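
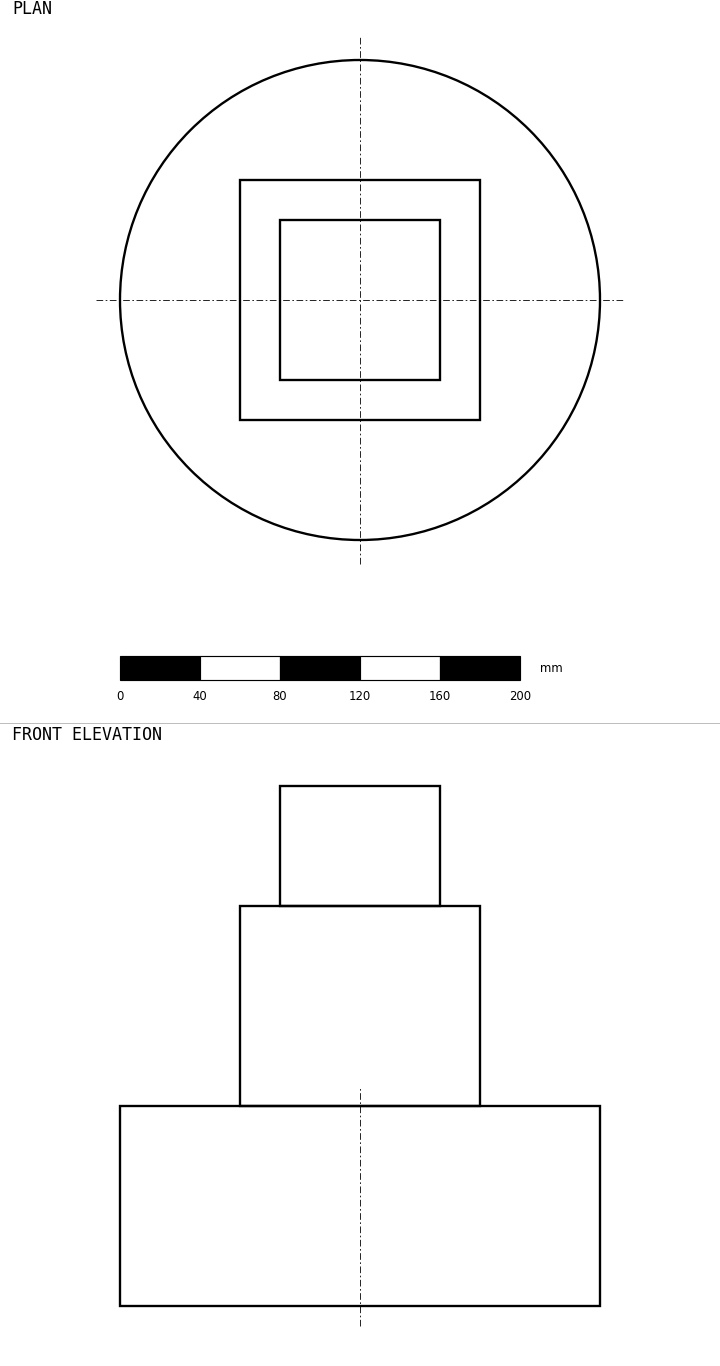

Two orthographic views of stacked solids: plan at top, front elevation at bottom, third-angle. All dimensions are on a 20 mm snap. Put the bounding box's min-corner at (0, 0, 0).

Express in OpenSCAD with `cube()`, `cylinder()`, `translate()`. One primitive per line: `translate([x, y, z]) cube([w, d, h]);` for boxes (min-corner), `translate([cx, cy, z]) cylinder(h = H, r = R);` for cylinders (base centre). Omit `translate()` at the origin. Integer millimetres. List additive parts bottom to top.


translate([120, 120, 0]) cylinder(h = 100, r = 120);
translate([60, 60, 100]) cube([120, 120, 100]);
translate([80, 80, 200]) cube([80, 80, 60]);


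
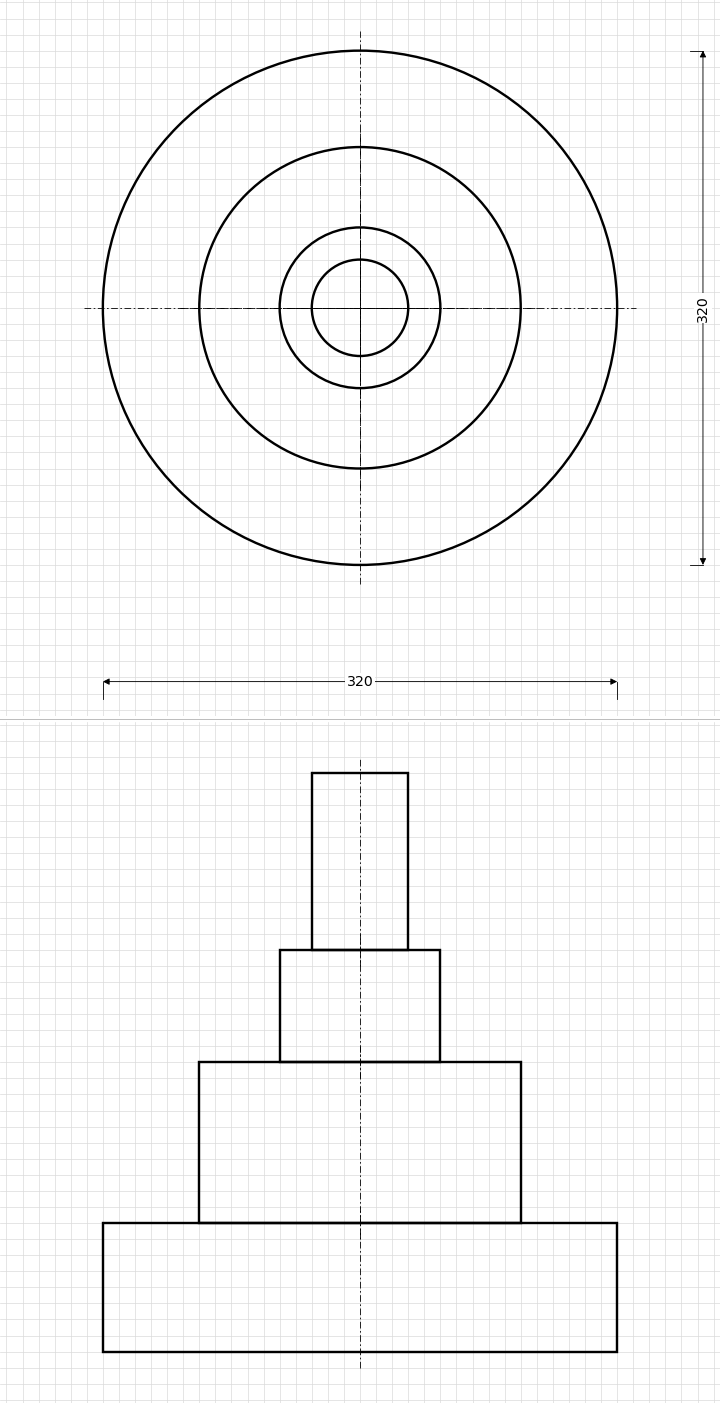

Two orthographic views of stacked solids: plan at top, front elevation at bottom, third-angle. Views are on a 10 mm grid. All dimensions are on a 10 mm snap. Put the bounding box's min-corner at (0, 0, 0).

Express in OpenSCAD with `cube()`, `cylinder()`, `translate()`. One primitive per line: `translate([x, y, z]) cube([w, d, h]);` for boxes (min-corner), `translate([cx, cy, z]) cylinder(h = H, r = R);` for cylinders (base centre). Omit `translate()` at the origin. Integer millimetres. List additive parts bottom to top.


translate([160, 160, 0]) cylinder(h = 80, r = 160);
translate([160, 160, 80]) cylinder(h = 100, r = 100);
translate([160, 160, 180]) cylinder(h = 70, r = 50);
translate([160, 160, 250]) cylinder(h = 110, r = 30);


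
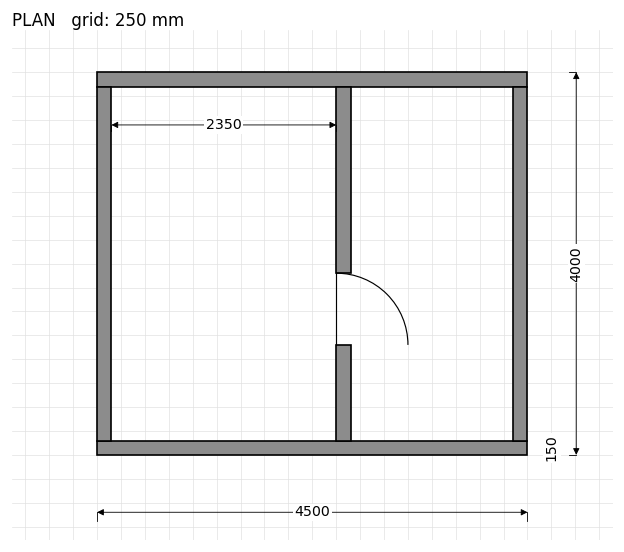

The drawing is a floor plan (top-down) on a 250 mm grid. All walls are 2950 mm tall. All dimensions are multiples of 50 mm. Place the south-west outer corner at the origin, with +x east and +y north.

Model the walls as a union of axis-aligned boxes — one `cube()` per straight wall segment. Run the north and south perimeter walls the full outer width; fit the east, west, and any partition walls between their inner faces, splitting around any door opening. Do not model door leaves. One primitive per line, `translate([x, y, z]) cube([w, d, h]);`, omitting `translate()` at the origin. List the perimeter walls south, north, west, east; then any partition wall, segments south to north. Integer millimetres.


cube([4500, 150, 2950]);
translate([0, 3850, 0]) cube([4500, 150, 2950]);
translate([0, 150, 0]) cube([150, 3700, 2950]);
translate([4350, 150, 0]) cube([150, 3700, 2950]);
translate([2500, 150, 0]) cube([150, 1000, 2950]);
translate([2500, 1900, 0]) cube([150, 1950, 2950]);


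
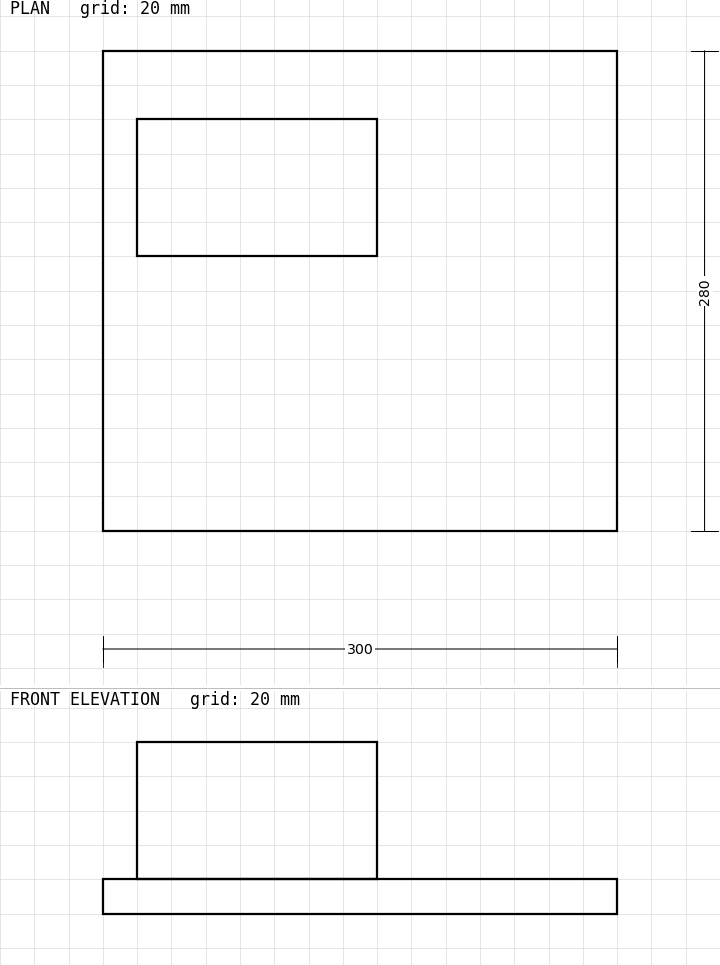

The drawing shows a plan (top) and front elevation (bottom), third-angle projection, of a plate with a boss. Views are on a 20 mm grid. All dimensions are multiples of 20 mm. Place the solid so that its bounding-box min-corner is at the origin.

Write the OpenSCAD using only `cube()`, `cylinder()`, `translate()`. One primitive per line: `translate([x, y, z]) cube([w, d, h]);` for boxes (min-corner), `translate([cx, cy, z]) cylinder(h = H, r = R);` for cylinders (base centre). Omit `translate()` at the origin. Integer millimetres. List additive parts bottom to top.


cube([300, 280, 20]);
translate([20, 160, 20]) cube([140, 80, 80]);


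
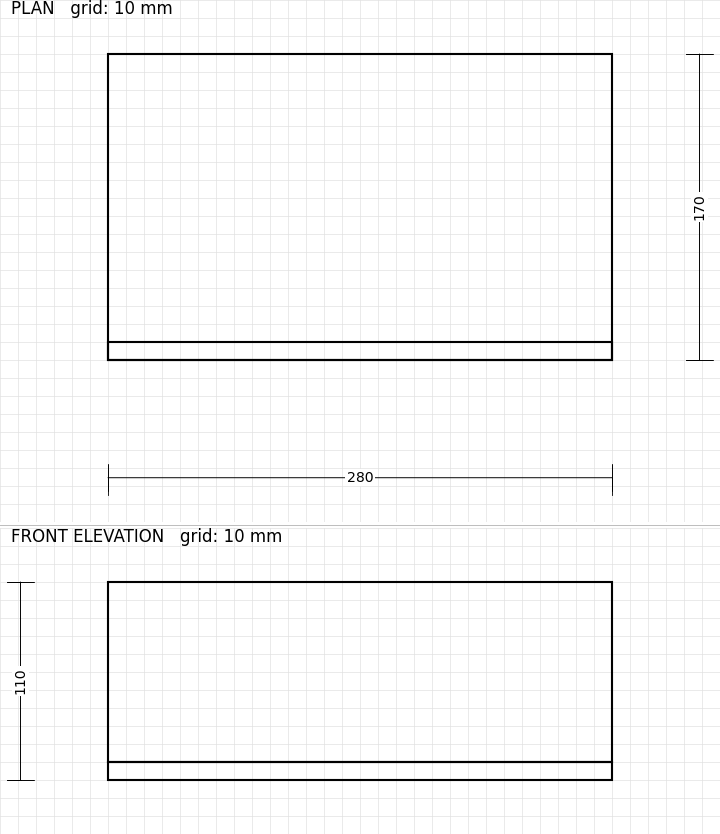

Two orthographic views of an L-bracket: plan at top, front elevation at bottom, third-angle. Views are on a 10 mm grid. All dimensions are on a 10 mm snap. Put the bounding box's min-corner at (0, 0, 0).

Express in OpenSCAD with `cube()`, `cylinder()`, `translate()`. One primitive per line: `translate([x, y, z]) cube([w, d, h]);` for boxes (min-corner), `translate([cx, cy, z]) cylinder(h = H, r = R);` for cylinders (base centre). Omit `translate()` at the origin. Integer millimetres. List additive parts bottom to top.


cube([280, 170, 10]);
translate([0, 0, 10]) cube([280, 10, 100]);


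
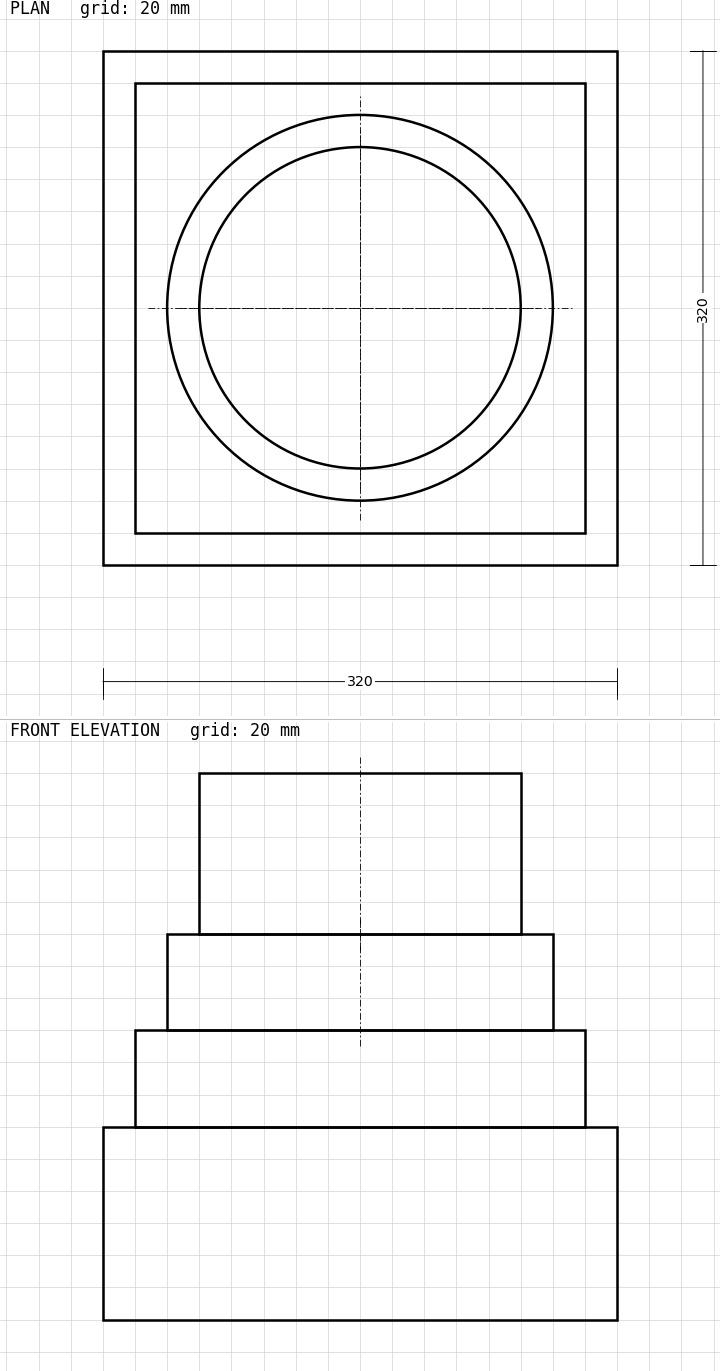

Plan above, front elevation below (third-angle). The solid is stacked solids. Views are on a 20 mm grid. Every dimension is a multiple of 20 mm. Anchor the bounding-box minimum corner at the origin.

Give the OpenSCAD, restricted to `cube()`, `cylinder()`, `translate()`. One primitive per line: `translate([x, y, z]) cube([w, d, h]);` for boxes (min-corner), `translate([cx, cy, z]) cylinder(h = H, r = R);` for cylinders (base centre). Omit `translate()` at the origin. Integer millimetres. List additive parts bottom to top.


cube([320, 320, 120]);
translate([20, 20, 120]) cube([280, 280, 60]);
translate([160, 160, 180]) cylinder(h = 60, r = 120);
translate([160, 160, 240]) cylinder(h = 100, r = 100);


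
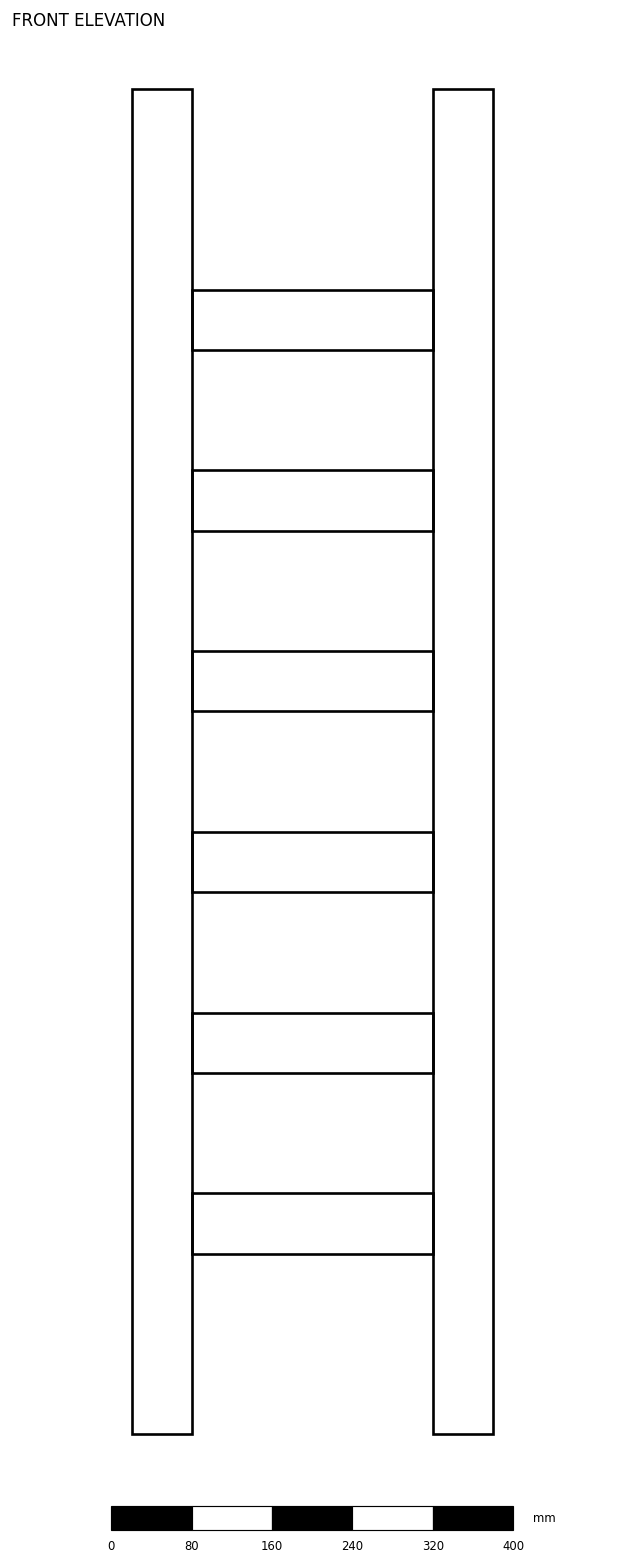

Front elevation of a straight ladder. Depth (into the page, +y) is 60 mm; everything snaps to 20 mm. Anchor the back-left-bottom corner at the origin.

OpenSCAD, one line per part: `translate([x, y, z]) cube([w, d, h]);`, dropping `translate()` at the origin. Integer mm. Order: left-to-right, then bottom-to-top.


cube([60, 60, 1340]);
translate([60, 0, 180]) cube([240, 60, 60]);
translate([60, 0, 360]) cube([240, 60, 60]);
translate([60, 0, 540]) cube([240, 60, 60]);
translate([60, 0, 720]) cube([240, 60, 60]);
translate([60, 0, 900]) cube([240, 60, 60]);
translate([60, 0, 1080]) cube([240, 60, 60]);
translate([300, 0, 0]) cube([60, 60, 1340]);


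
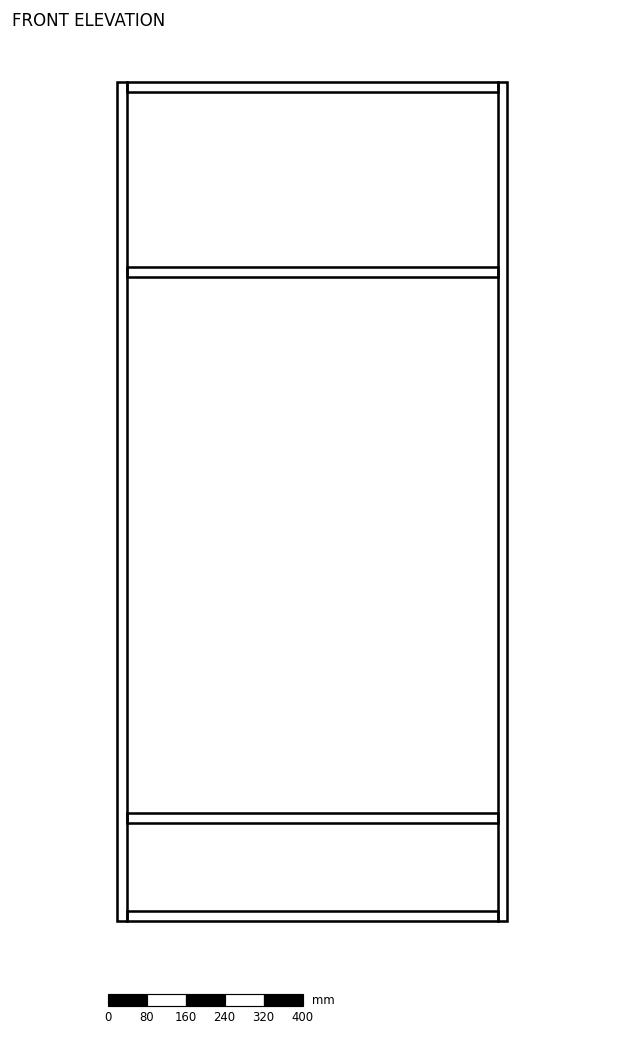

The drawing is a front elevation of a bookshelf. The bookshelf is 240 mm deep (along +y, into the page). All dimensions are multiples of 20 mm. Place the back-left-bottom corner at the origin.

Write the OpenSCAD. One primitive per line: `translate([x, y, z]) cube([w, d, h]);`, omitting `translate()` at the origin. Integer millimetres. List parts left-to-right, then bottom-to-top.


cube([20, 240, 1720]);
translate([20, 0, 0]) cube([760, 240, 20]);
translate([20, 0, 200]) cube([760, 240, 20]);
translate([20, 0, 1320]) cube([760, 240, 20]);
translate([20, 0, 1700]) cube([760, 240, 20]);
translate([780, 0, 0]) cube([20, 240, 1720]);


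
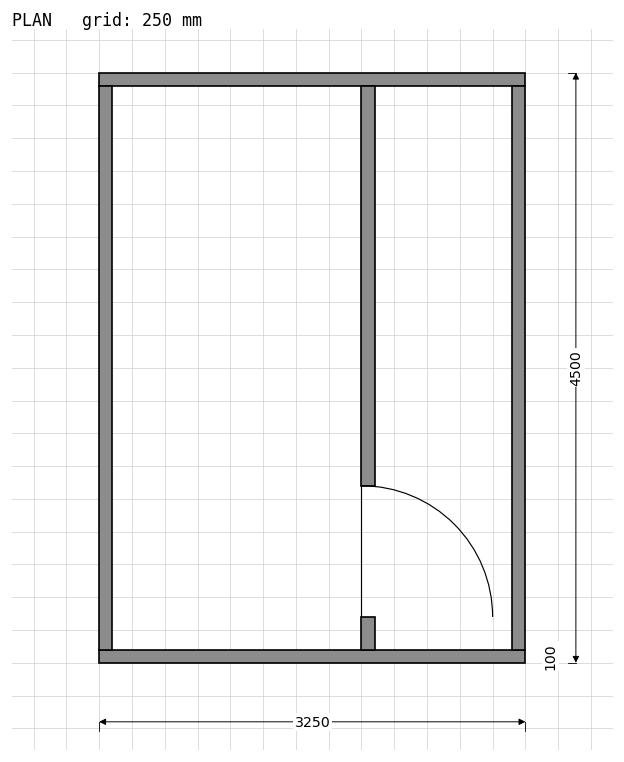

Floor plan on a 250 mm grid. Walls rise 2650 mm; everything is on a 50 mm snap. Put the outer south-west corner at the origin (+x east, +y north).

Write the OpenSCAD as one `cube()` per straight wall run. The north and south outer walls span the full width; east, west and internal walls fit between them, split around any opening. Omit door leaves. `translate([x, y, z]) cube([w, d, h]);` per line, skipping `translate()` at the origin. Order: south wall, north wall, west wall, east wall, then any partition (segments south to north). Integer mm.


cube([3250, 100, 2650]);
translate([0, 4400, 0]) cube([3250, 100, 2650]);
translate([0, 100, 0]) cube([100, 4300, 2650]);
translate([3150, 100, 0]) cube([100, 4300, 2650]);
translate([2000, 100, 0]) cube([100, 250, 2650]);
translate([2000, 1350, 0]) cube([100, 3050, 2650]);


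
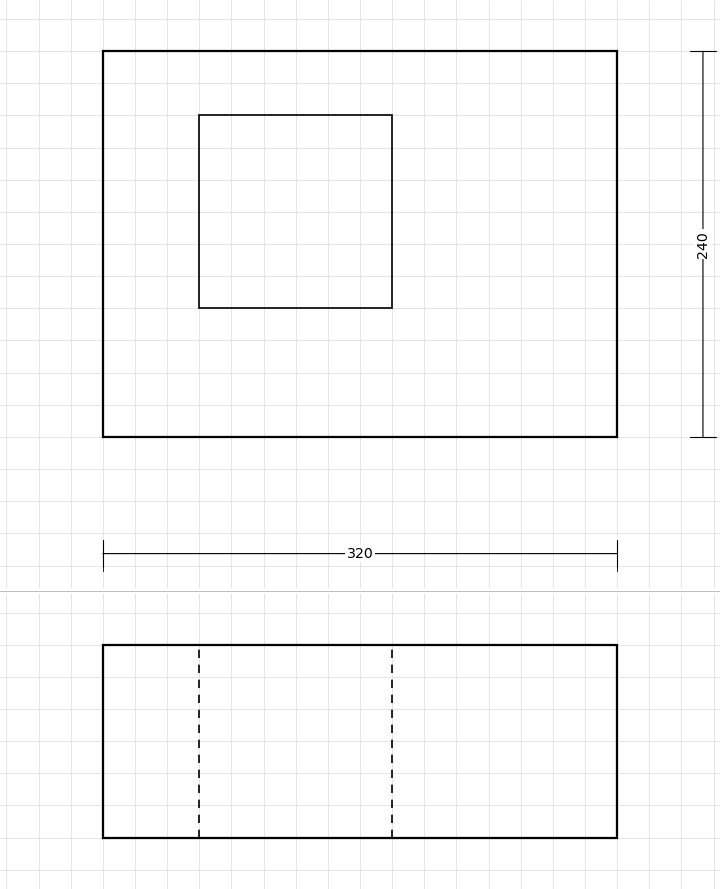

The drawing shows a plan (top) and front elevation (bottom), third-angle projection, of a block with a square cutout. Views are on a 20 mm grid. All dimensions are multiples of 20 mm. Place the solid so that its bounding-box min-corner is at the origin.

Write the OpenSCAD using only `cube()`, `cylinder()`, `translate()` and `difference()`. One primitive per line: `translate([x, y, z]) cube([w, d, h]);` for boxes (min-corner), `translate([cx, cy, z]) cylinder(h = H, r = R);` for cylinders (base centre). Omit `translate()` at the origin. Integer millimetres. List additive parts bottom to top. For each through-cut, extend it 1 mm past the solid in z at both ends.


difference() {
  cube([320, 240, 120]);
  translate([60, 80, -1]) cube([120, 120, 122]);
}


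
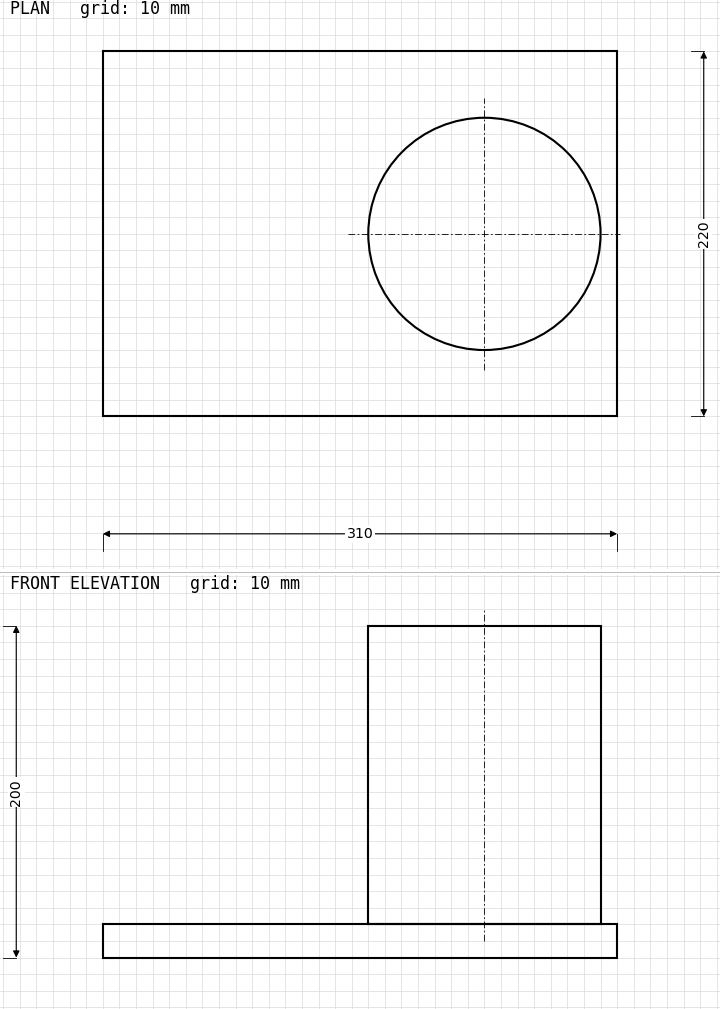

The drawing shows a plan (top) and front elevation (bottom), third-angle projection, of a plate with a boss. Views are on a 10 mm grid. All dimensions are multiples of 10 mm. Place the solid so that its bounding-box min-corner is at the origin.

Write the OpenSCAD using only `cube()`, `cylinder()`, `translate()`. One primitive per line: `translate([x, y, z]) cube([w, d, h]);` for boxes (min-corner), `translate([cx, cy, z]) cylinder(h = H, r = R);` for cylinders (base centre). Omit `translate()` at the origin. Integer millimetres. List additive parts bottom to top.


cube([310, 220, 20]);
translate([230, 110, 20]) cylinder(h = 180, r = 70);


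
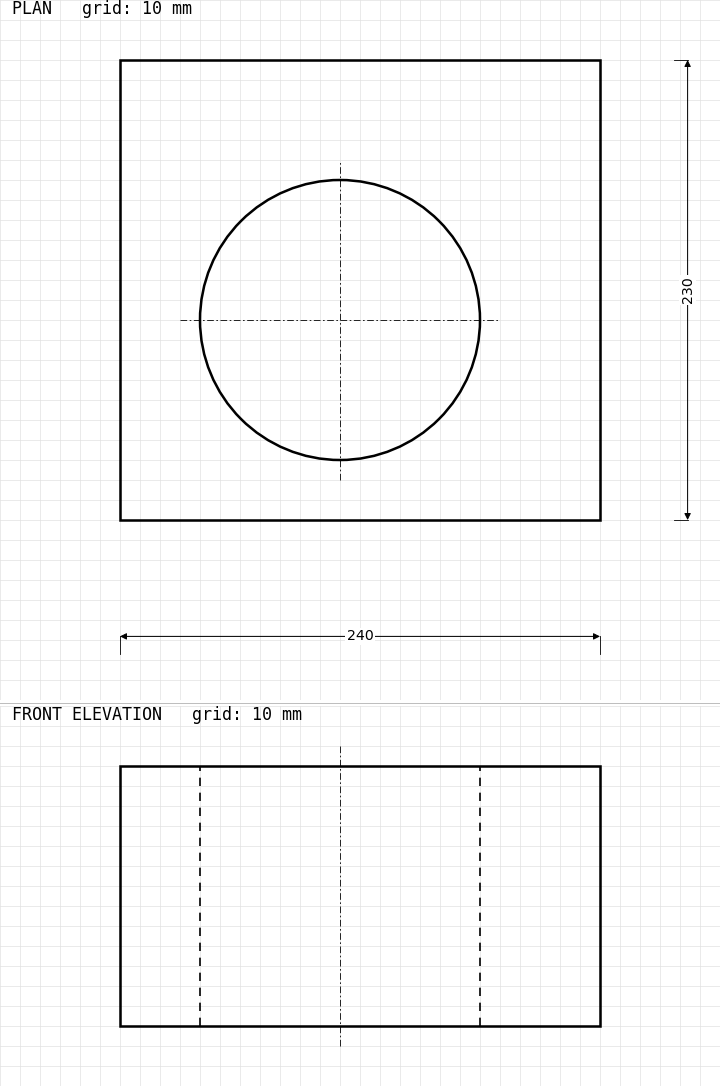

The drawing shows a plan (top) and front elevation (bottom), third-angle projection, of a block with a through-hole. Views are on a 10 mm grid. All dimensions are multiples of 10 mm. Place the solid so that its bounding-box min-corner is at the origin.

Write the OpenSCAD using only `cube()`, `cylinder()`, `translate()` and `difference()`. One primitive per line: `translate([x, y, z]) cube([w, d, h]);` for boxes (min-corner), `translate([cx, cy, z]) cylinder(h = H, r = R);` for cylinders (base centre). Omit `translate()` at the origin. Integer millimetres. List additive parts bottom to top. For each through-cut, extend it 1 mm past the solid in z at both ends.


difference() {
  cube([240, 230, 130]);
  translate([110, 100, -1]) cylinder(h = 132, r = 70);
}


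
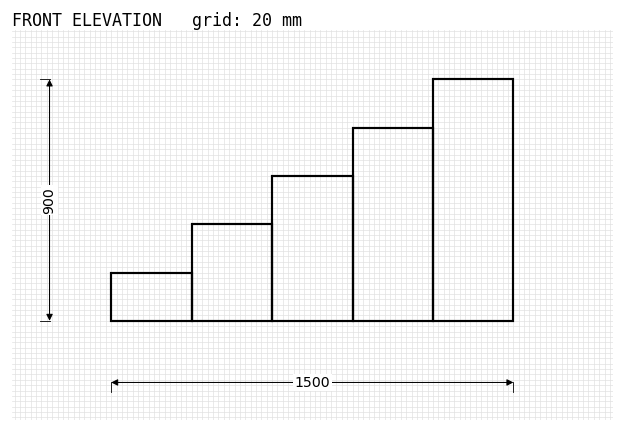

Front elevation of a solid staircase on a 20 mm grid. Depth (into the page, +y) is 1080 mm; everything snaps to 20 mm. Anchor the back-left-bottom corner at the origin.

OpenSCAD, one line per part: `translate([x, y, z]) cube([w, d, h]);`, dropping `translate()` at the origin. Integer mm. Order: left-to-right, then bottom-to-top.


cube([300, 1080, 180]);
translate([300, 0, 0]) cube([300, 1080, 360]);
translate([600, 0, 0]) cube([300, 1080, 540]);
translate([900, 0, 0]) cube([300, 1080, 720]);
translate([1200, 0, 0]) cube([300, 1080, 900]);


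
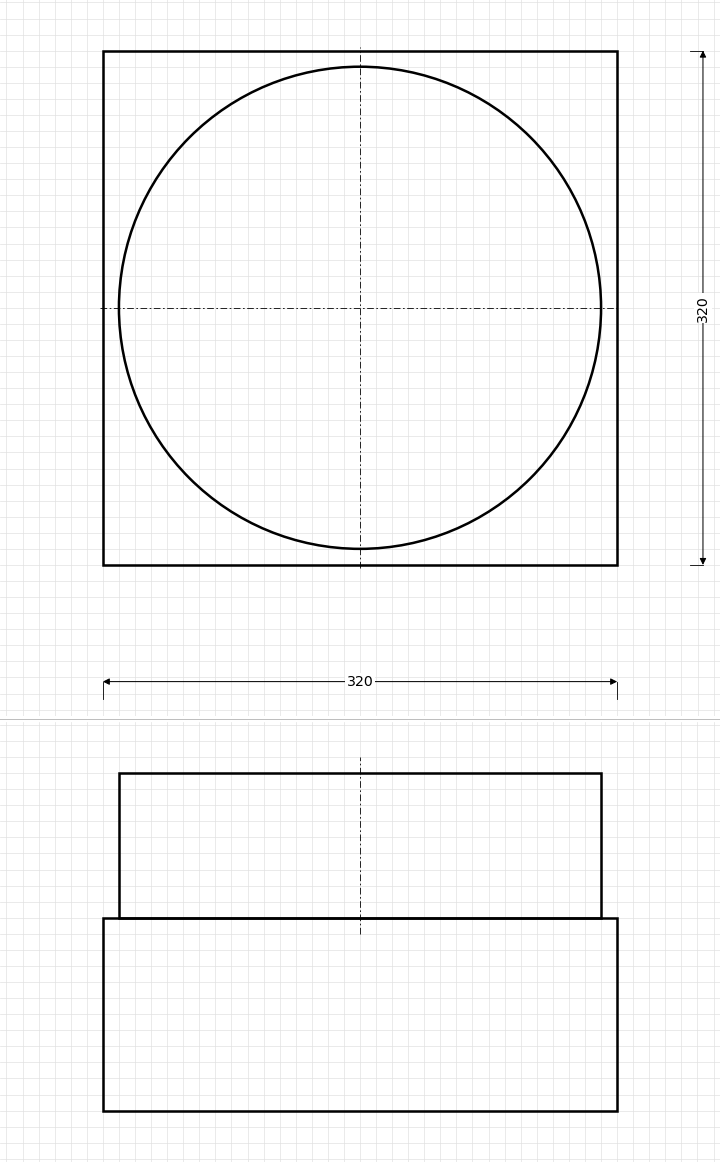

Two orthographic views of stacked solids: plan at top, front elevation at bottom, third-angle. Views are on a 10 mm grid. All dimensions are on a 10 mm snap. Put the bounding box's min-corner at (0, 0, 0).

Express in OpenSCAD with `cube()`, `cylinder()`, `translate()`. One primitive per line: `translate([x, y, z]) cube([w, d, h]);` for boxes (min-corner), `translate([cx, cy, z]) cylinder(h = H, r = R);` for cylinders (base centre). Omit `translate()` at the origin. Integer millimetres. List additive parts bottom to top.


cube([320, 320, 120]);
translate([160, 160, 120]) cylinder(h = 90, r = 150);


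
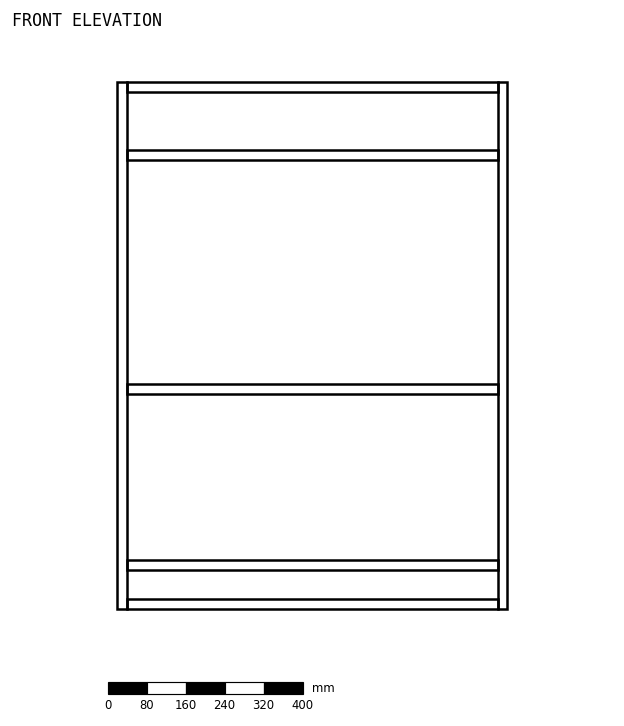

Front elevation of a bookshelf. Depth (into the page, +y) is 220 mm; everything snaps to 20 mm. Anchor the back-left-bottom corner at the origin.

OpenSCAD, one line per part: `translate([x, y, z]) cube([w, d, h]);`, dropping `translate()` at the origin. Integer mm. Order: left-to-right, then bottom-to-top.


cube([20, 220, 1080]);
translate([20, 0, 0]) cube([760, 220, 20]);
translate([20, 0, 80]) cube([760, 220, 20]);
translate([20, 0, 440]) cube([760, 220, 20]);
translate([20, 0, 920]) cube([760, 220, 20]);
translate([20, 0, 1060]) cube([760, 220, 20]);
translate([780, 0, 0]) cube([20, 220, 1080]);


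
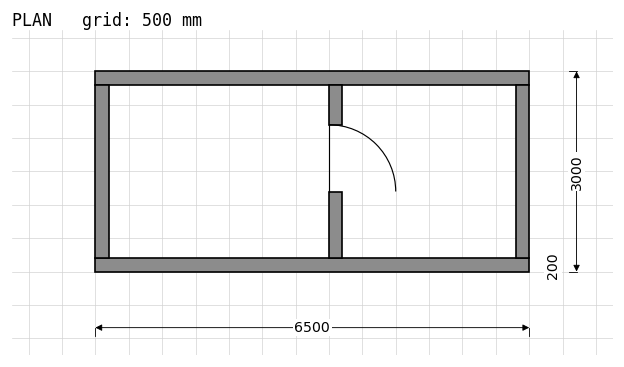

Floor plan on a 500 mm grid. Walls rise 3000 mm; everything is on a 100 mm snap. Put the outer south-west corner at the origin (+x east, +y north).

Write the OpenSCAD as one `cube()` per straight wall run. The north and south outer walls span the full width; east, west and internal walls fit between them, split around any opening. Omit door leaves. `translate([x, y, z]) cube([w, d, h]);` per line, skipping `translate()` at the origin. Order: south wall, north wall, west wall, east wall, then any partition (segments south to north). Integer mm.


cube([6500, 200, 3000]);
translate([0, 2800, 0]) cube([6500, 200, 3000]);
translate([0, 200, 0]) cube([200, 2600, 3000]);
translate([6300, 200, 0]) cube([200, 2600, 3000]);
translate([3500, 200, 0]) cube([200, 1000, 3000]);
translate([3500, 2200, 0]) cube([200, 600, 3000]);


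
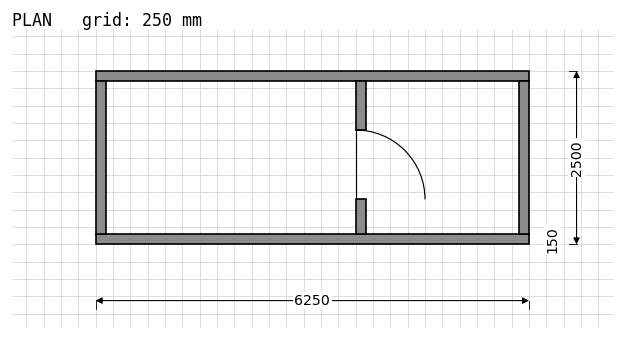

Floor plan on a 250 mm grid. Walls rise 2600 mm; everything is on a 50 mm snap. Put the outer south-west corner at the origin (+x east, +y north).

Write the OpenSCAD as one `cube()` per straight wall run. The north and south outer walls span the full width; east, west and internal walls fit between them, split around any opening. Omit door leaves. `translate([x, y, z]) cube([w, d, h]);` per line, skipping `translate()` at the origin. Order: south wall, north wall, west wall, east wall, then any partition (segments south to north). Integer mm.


cube([6250, 150, 2600]);
translate([0, 2350, 0]) cube([6250, 150, 2600]);
translate([0, 150, 0]) cube([150, 2200, 2600]);
translate([6100, 150, 0]) cube([150, 2200, 2600]);
translate([3750, 150, 0]) cube([150, 500, 2600]);
translate([3750, 1650, 0]) cube([150, 700, 2600]);


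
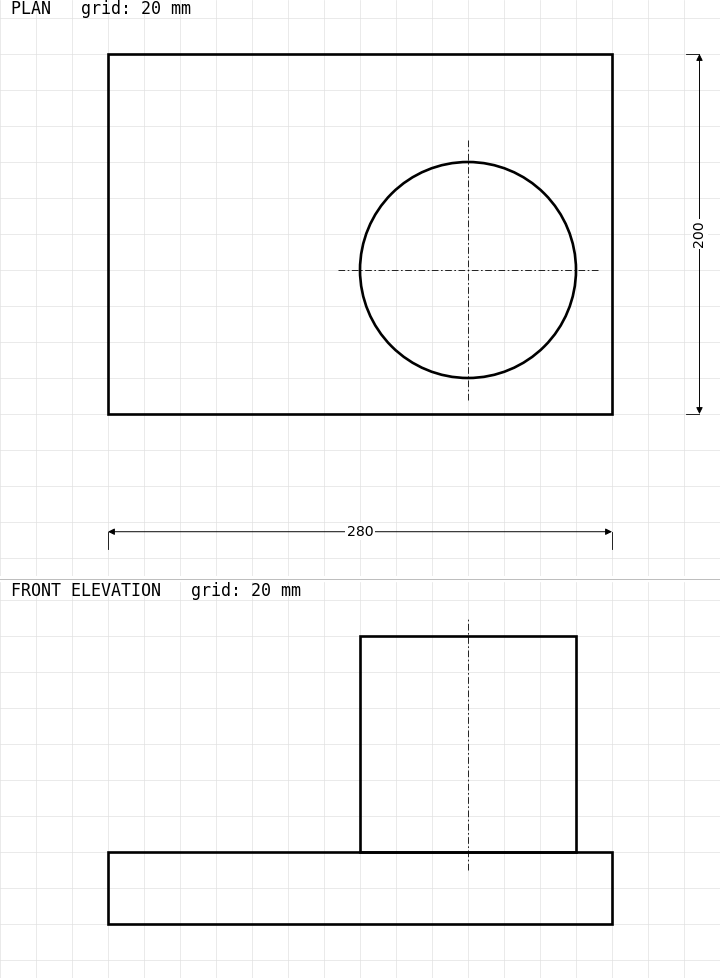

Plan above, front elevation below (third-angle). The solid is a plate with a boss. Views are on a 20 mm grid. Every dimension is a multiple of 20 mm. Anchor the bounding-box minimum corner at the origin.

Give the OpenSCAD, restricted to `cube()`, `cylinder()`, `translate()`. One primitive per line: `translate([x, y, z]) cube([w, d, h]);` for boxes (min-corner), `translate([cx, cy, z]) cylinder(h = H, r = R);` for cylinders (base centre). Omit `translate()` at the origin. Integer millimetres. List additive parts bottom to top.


cube([280, 200, 40]);
translate([200, 80, 40]) cylinder(h = 120, r = 60);


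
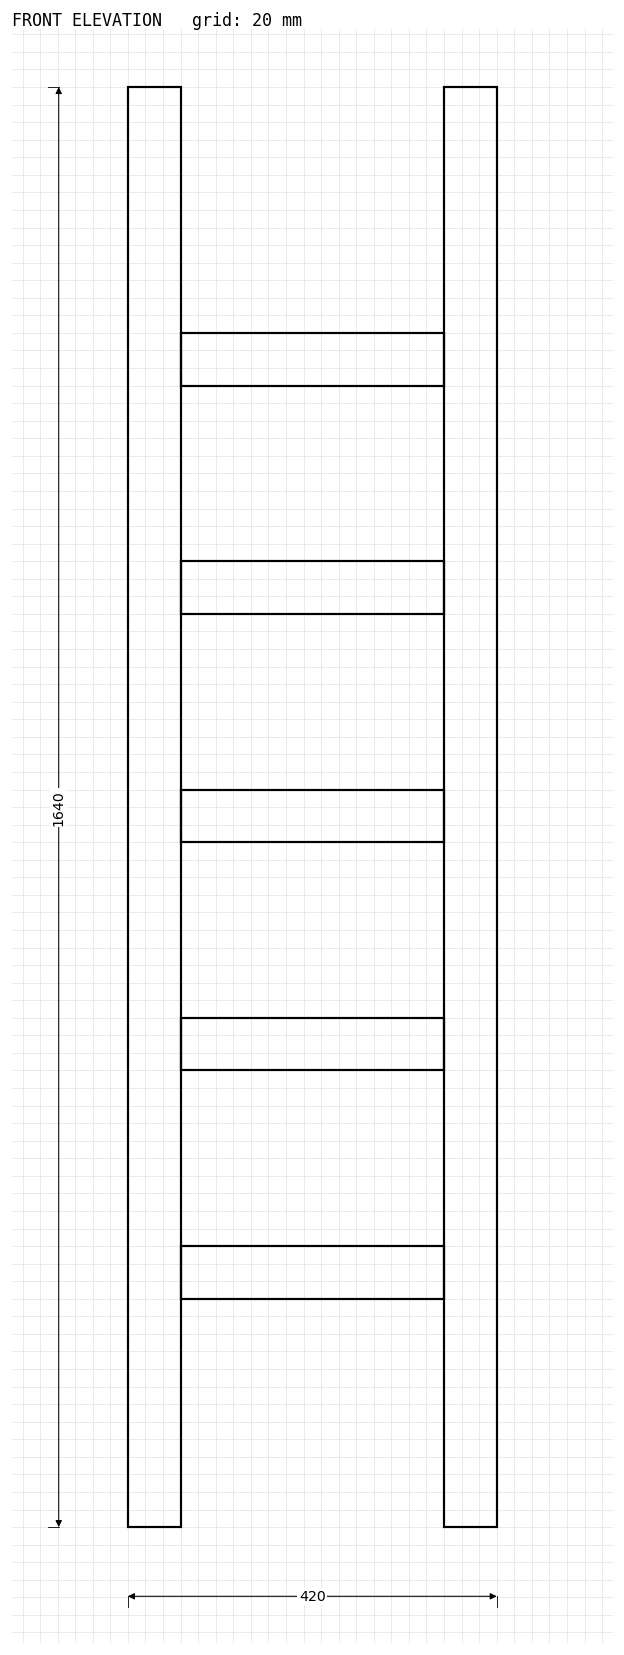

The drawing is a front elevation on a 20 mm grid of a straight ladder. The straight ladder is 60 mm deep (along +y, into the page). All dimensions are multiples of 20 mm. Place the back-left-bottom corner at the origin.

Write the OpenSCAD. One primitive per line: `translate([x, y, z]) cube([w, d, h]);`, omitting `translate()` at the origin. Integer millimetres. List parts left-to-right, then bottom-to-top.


cube([60, 60, 1640]);
translate([60, 0, 260]) cube([300, 60, 60]);
translate([60, 0, 520]) cube([300, 60, 60]);
translate([60, 0, 780]) cube([300, 60, 60]);
translate([60, 0, 1040]) cube([300, 60, 60]);
translate([60, 0, 1300]) cube([300, 60, 60]);
translate([360, 0, 0]) cube([60, 60, 1640]);


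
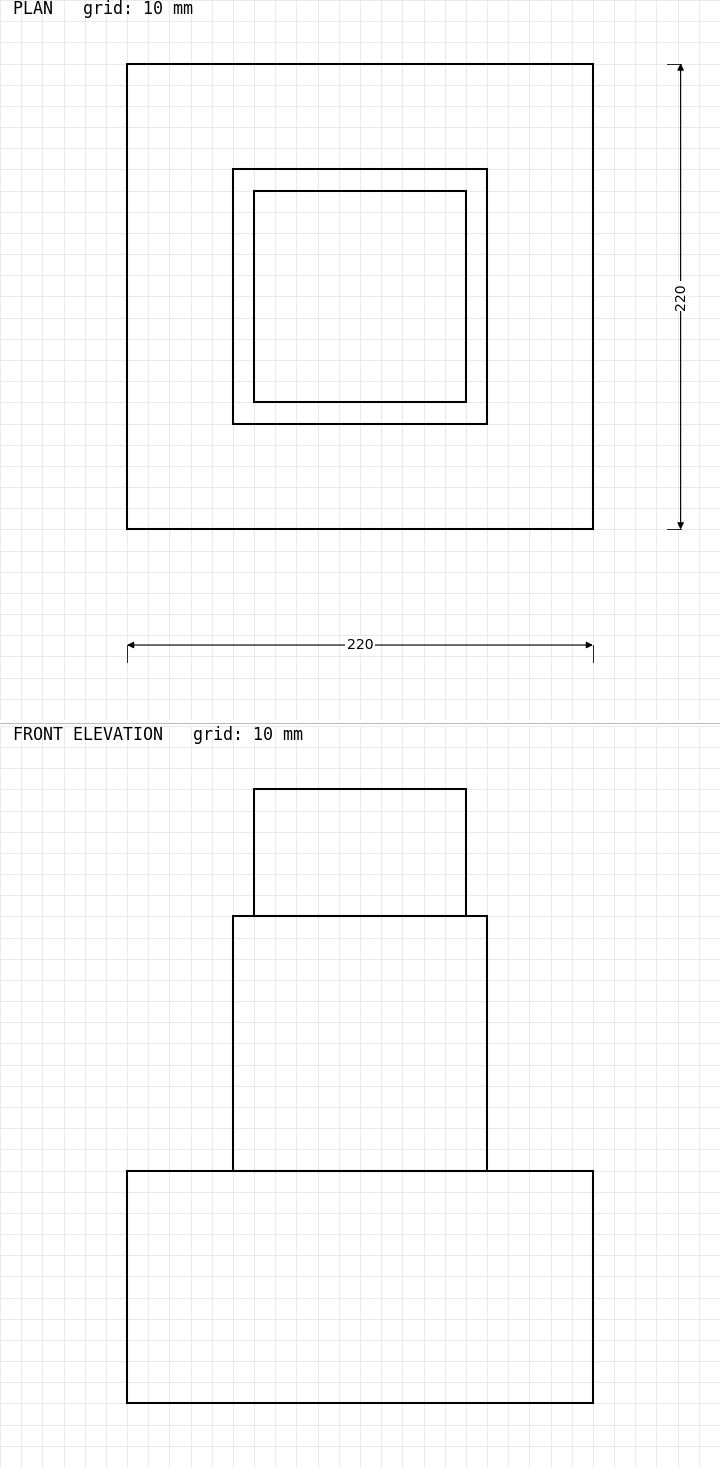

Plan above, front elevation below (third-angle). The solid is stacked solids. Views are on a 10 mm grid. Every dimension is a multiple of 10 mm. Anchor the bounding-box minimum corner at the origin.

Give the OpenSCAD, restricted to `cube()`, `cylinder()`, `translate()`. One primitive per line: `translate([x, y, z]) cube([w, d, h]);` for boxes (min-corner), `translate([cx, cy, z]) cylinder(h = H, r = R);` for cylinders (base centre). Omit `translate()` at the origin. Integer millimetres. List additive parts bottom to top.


cube([220, 220, 110]);
translate([50, 50, 110]) cube([120, 120, 120]);
translate([60, 60, 230]) cube([100, 100, 60]);


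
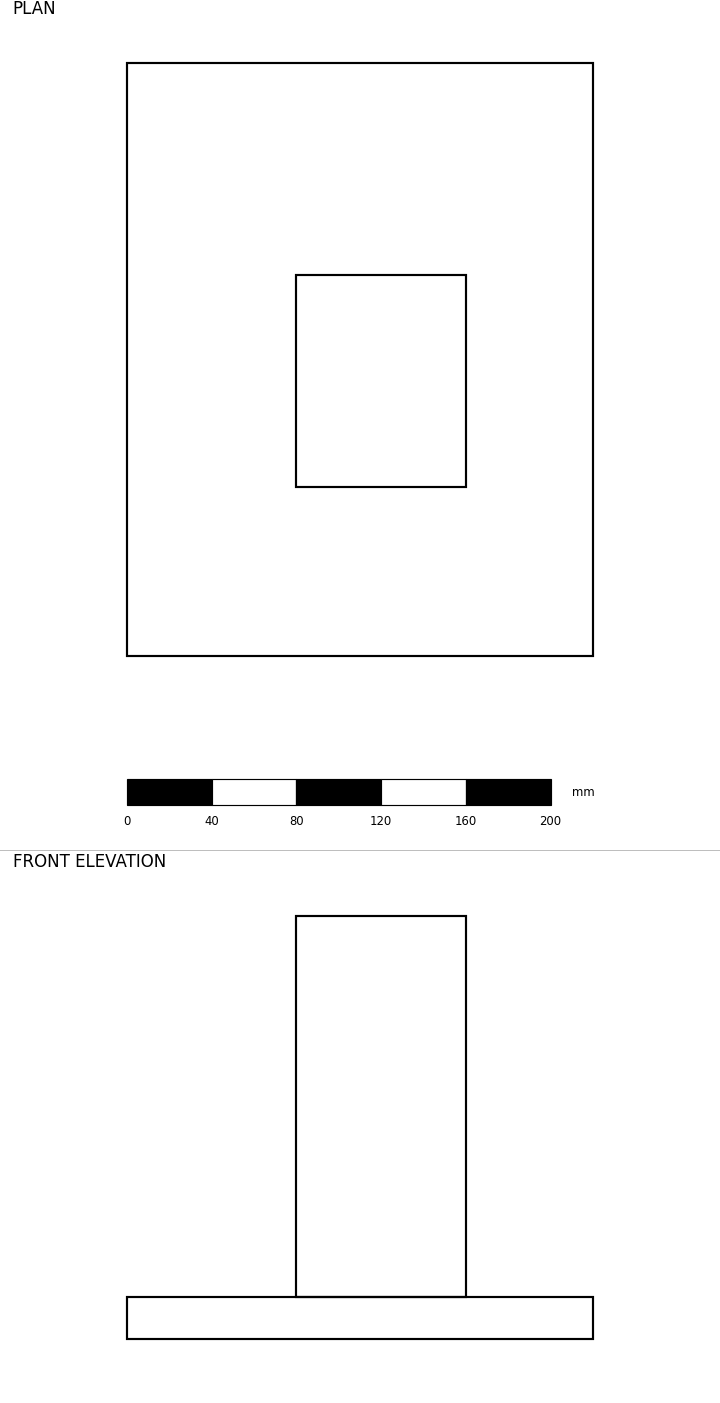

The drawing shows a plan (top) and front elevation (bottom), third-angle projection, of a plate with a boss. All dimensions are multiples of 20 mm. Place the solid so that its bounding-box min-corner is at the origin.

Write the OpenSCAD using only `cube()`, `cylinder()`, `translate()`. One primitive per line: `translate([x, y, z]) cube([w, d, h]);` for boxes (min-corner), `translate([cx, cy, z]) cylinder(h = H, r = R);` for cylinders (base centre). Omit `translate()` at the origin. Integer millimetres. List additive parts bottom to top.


cube([220, 280, 20]);
translate([80, 80, 20]) cube([80, 100, 180]);


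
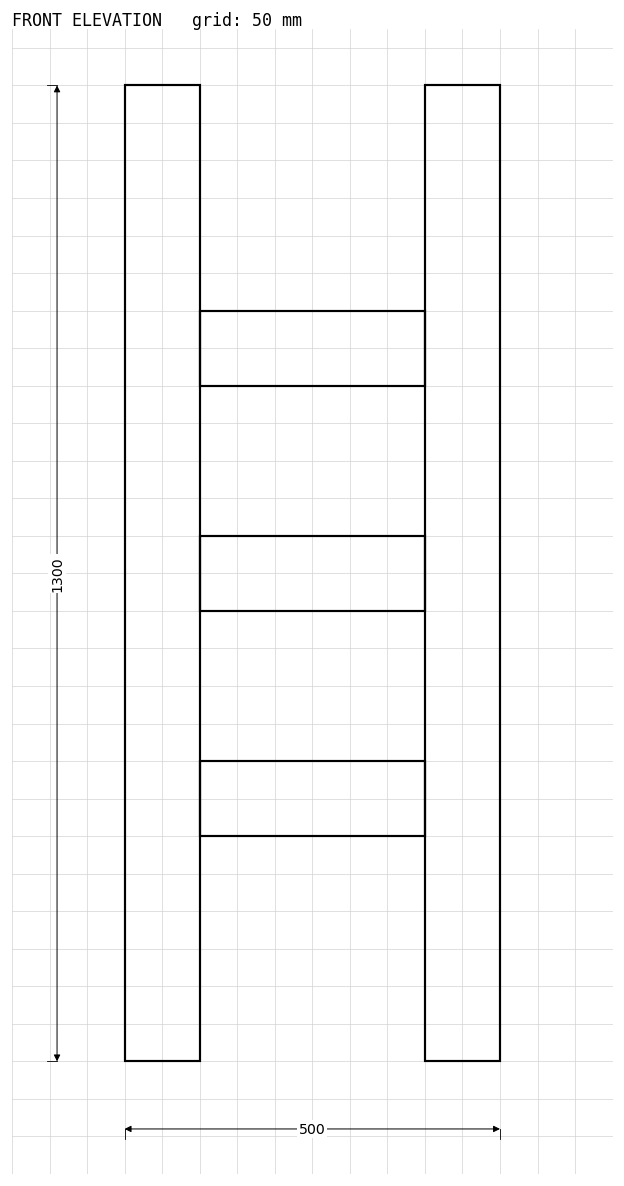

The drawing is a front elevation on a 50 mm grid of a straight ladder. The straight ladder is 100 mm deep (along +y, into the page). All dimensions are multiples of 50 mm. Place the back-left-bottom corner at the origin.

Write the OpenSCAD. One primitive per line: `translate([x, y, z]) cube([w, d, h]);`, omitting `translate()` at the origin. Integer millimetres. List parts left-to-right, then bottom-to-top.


cube([100, 100, 1300]);
translate([100, 0, 300]) cube([300, 100, 100]);
translate([100, 0, 600]) cube([300, 100, 100]);
translate([100, 0, 900]) cube([300, 100, 100]);
translate([400, 0, 0]) cube([100, 100, 1300]);


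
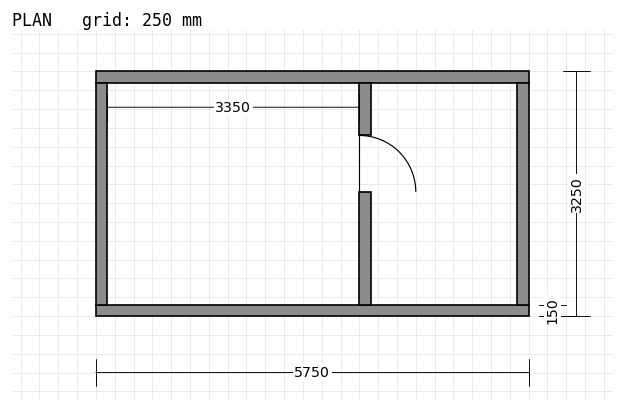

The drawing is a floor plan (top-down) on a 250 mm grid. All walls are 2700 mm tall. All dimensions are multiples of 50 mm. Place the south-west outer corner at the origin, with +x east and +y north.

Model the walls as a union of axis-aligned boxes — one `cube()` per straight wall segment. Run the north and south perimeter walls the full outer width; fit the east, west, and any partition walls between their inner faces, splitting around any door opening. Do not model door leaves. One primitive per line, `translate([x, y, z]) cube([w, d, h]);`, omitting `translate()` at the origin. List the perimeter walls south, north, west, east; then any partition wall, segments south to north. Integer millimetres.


cube([5750, 150, 2700]);
translate([0, 3100, 0]) cube([5750, 150, 2700]);
translate([0, 150, 0]) cube([150, 2950, 2700]);
translate([5600, 150, 0]) cube([150, 2950, 2700]);
translate([3500, 150, 0]) cube([150, 1500, 2700]);
translate([3500, 2400, 0]) cube([150, 700, 2700]);


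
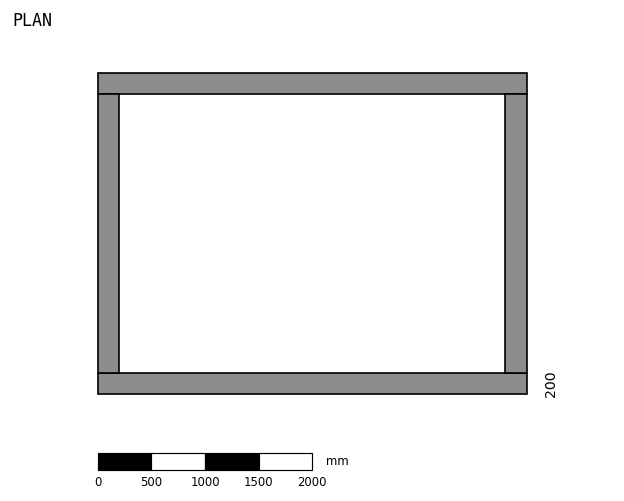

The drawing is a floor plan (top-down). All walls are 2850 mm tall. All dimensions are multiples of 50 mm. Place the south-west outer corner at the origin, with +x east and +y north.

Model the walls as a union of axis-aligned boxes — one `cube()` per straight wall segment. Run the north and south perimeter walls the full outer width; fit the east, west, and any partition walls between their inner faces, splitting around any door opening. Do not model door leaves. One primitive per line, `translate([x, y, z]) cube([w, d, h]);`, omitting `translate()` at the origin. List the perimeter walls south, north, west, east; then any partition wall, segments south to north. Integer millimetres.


cube([4000, 200, 2850]);
translate([0, 2800, 0]) cube([4000, 200, 2850]);
translate([0, 200, 0]) cube([200, 2600, 2850]);
translate([3800, 200, 0]) cube([200, 2600, 2850]);


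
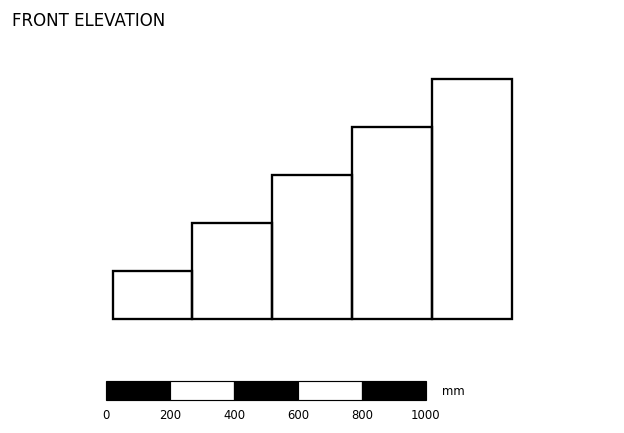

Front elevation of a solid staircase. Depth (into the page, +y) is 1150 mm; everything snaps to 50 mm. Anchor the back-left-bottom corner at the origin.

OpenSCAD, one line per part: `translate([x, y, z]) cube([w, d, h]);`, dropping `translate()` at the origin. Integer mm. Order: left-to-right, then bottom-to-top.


cube([250, 1150, 150]);
translate([250, 0, 0]) cube([250, 1150, 300]);
translate([500, 0, 0]) cube([250, 1150, 450]);
translate([750, 0, 0]) cube([250, 1150, 600]);
translate([1000, 0, 0]) cube([250, 1150, 750]);


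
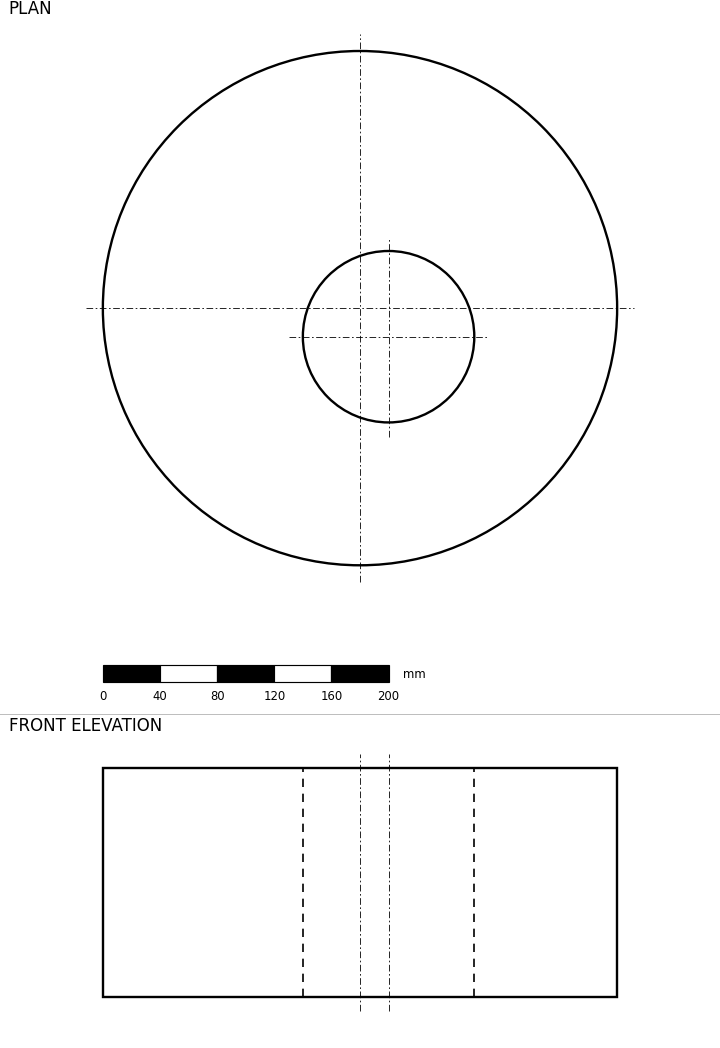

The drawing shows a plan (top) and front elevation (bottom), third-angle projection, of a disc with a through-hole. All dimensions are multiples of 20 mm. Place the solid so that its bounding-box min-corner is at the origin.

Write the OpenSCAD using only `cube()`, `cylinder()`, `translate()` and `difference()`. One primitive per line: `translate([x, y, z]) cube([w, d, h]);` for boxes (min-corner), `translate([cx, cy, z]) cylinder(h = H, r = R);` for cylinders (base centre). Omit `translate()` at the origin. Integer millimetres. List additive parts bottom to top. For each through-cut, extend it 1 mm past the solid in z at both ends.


difference() {
  translate([180, 180, 0]) cylinder(h = 160, r = 180);
  translate([200, 160, -1]) cylinder(h = 162, r = 60);
}


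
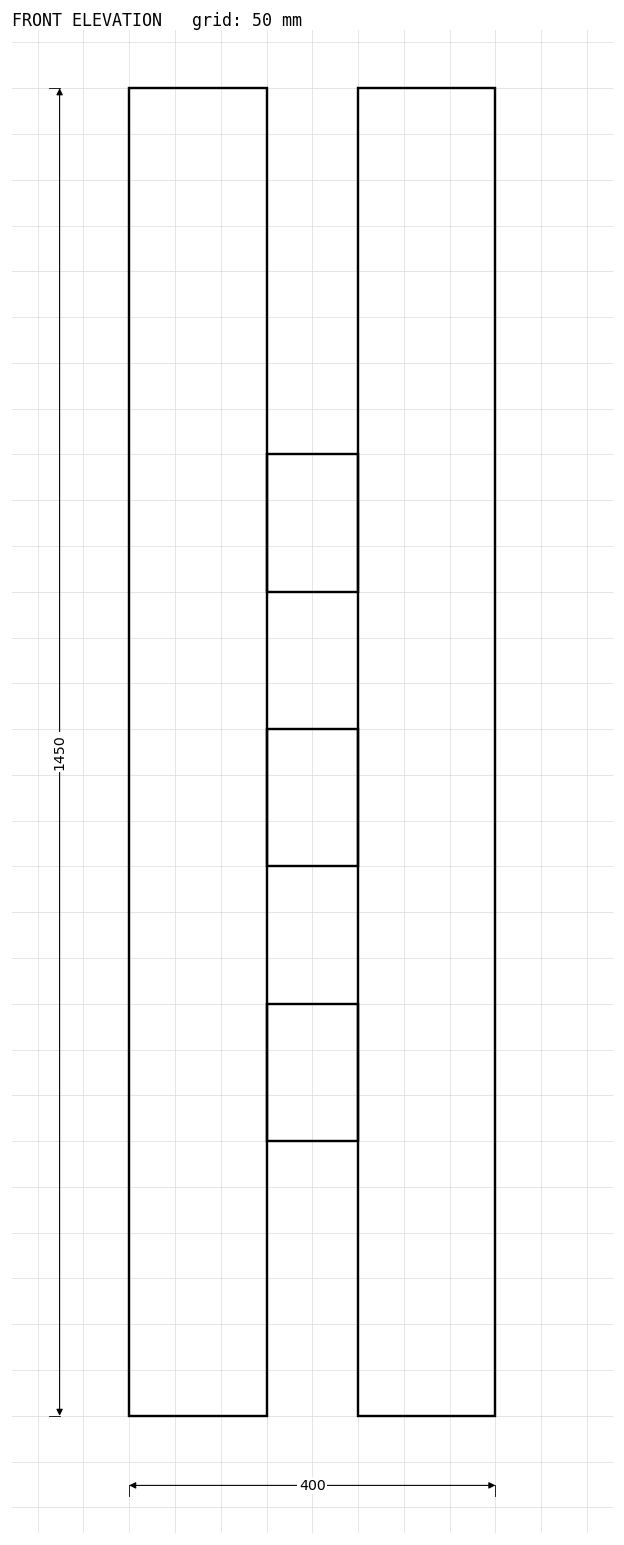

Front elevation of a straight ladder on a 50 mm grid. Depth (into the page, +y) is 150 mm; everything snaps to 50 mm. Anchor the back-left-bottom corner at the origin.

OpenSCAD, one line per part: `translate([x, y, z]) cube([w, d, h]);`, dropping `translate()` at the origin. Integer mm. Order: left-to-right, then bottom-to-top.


cube([150, 150, 1450]);
translate([150, 0, 300]) cube([100, 150, 150]);
translate([150, 0, 600]) cube([100, 150, 150]);
translate([150, 0, 900]) cube([100, 150, 150]);
translate([250, 0, 0]) cube([150, 150, 1450]);


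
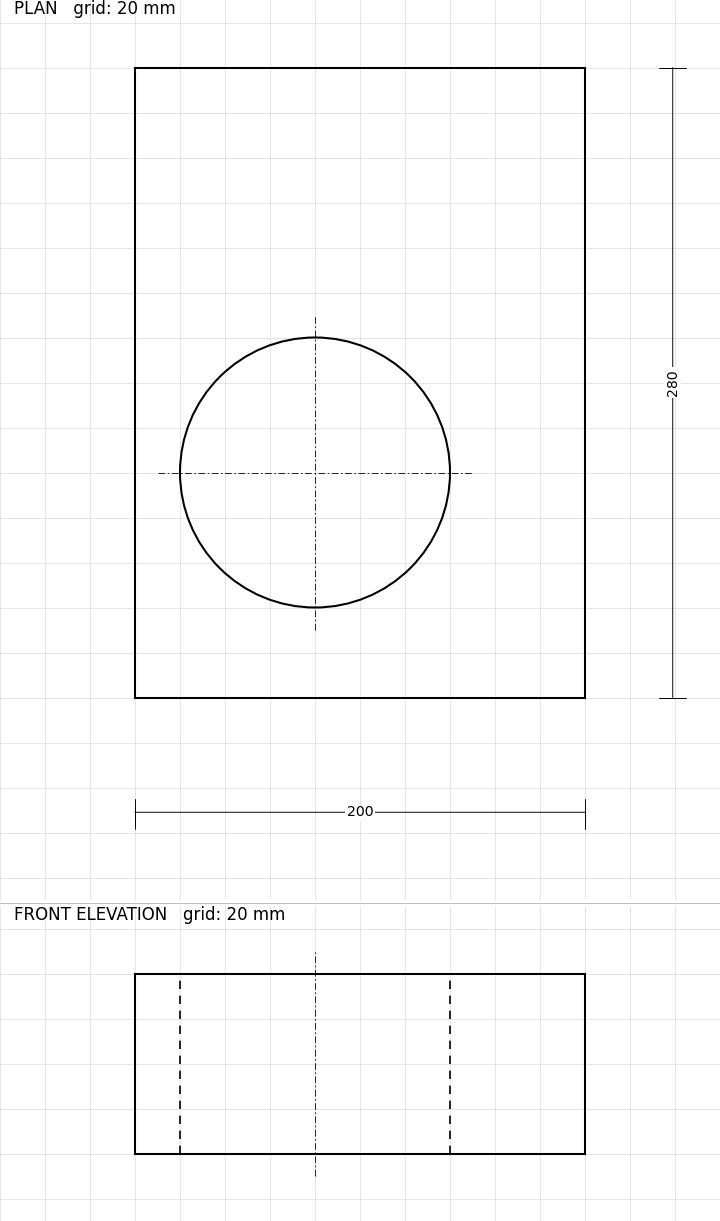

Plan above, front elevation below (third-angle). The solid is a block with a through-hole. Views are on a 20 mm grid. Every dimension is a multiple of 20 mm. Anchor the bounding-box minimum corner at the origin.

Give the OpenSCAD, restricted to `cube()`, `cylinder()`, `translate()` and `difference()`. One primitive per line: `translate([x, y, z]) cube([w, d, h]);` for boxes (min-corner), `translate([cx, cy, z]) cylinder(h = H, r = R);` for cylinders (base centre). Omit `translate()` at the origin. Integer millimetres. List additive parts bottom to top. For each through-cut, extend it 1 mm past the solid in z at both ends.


difference() {
  cube([200, 280, 80]);
  translate([80, 100, -1]) cylinder(h = 82, r = 60);
}


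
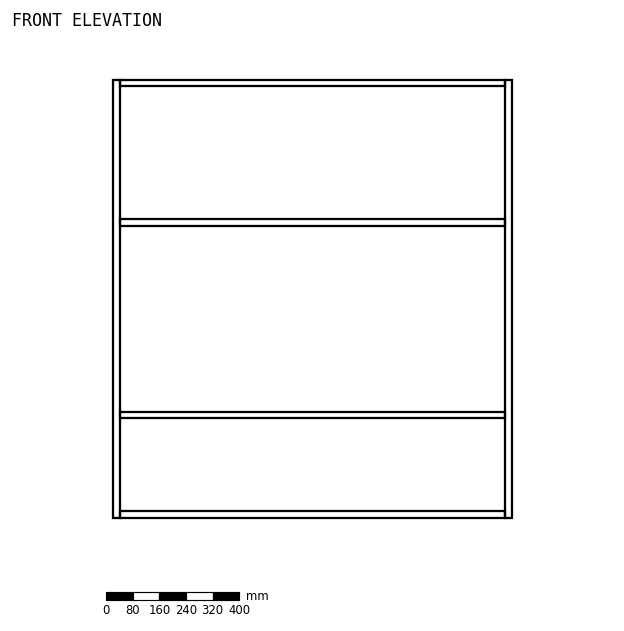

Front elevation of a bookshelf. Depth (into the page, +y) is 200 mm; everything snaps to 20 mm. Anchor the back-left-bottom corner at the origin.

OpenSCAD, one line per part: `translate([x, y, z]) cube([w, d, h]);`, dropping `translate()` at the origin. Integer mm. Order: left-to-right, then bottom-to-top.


cube([20, 200, 1320]);
translate([20, 0, 0]) cube([1160, 200, 20]);
translate([20, 0, 300]) cube([1160, 200, 20]);
translate([20, 0, 880]) cube([1160, 200, 20]);
translate([20, 0, 1300]) cube([1160, 200, 20]);
translate([1180, 0, 0]) cube([20, 200, 1320]);


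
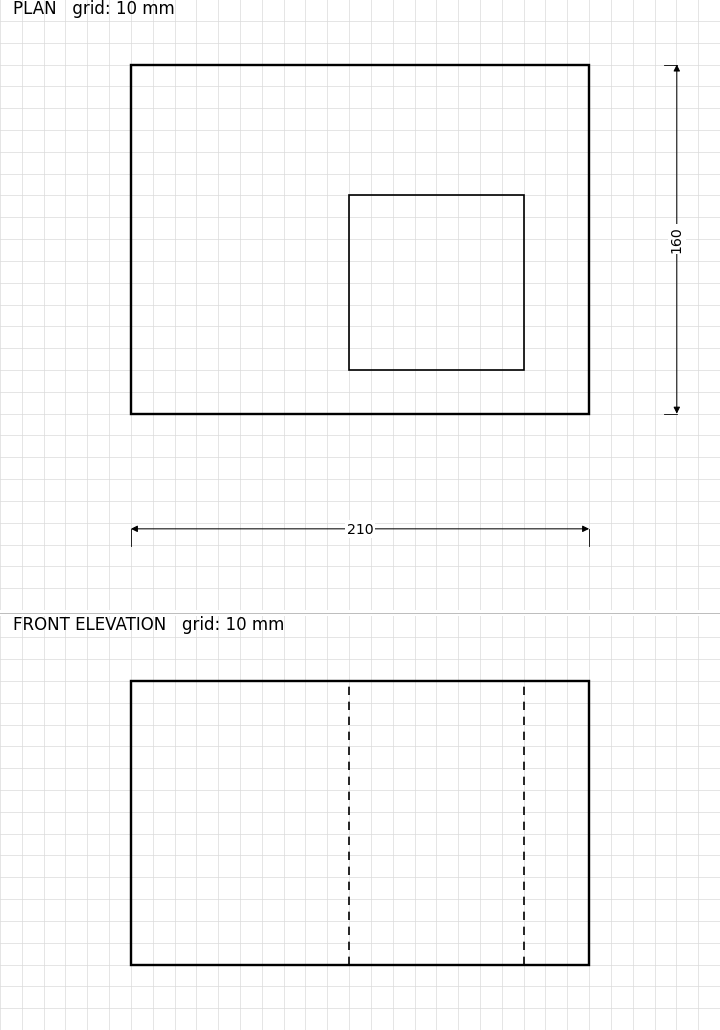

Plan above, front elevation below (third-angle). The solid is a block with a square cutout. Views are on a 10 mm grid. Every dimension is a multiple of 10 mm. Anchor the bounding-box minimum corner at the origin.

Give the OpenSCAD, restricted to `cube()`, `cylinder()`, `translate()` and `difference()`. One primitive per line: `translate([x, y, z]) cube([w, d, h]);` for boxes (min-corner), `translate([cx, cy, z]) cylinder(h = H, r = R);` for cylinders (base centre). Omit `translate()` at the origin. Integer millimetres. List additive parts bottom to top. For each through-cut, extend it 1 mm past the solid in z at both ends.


difference() {
  cube([210, 160, 130]);
  translate([100, 20, -1]) cube([80, 80, 132]);
}


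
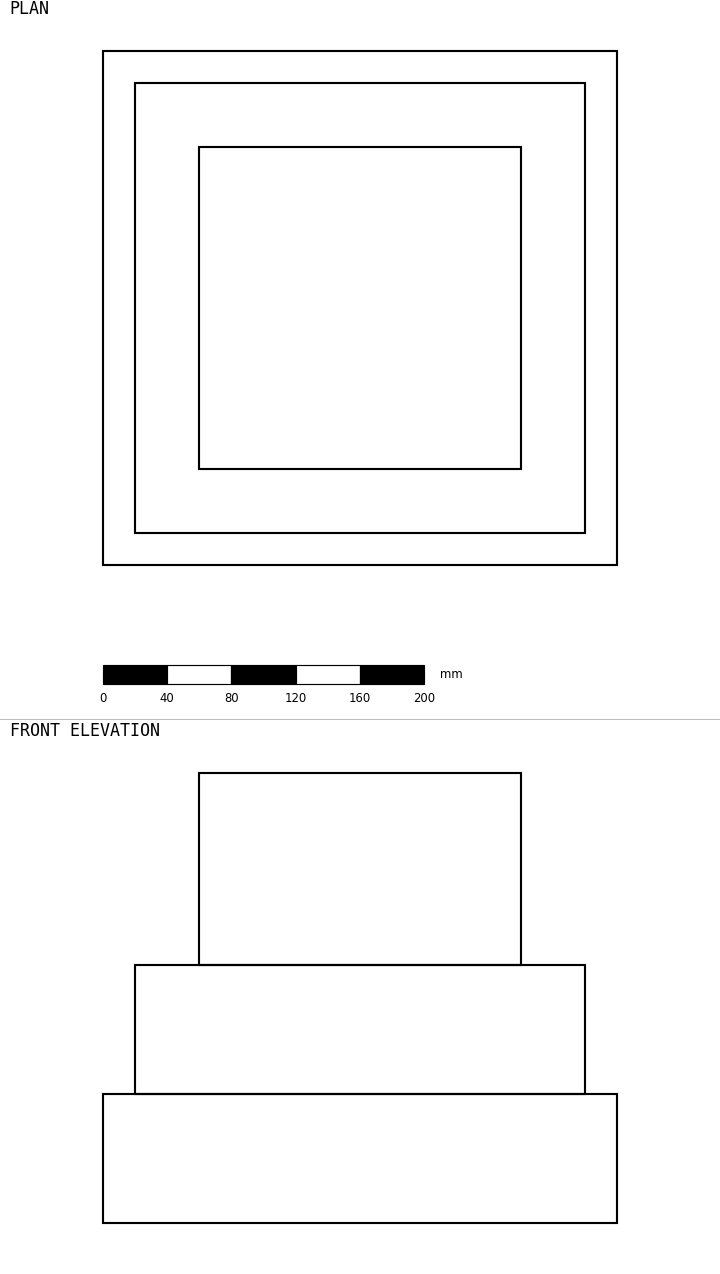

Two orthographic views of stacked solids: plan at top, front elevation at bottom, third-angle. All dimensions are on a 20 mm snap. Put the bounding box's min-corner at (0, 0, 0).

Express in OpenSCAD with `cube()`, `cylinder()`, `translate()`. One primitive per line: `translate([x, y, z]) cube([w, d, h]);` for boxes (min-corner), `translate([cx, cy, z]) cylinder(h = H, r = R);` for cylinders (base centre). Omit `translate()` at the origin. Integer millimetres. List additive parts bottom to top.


cube([320, 320, 80]);
translate([20, 20, 80]) cube([280, 280, 80]);
translate([60, 60, 160]) cube([200, 200, 120]);


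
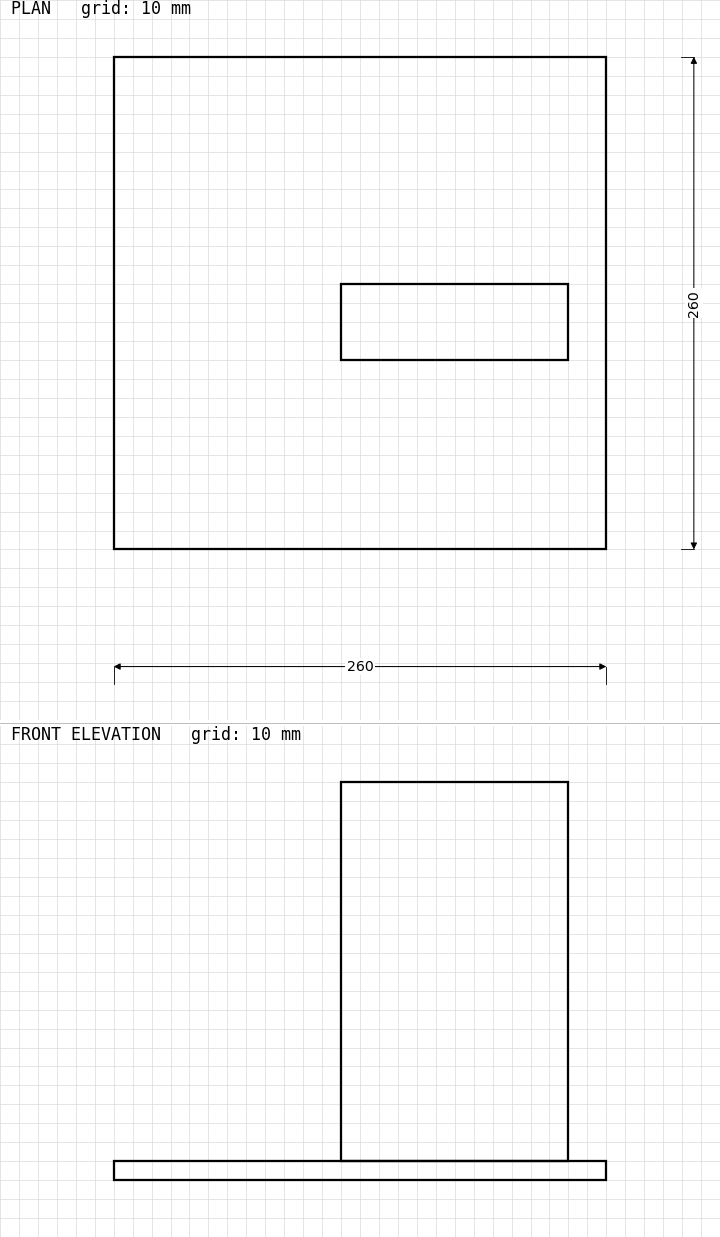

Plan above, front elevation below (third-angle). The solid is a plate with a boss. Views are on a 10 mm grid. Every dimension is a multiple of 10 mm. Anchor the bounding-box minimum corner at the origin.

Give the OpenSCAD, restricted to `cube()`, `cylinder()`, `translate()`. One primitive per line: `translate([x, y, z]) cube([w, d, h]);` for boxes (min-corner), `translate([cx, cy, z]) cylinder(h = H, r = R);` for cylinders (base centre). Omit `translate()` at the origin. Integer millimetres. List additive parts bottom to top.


cube([260, 260, 10]);
translate([120, 100, 10]) cube([120, 40, 200]);


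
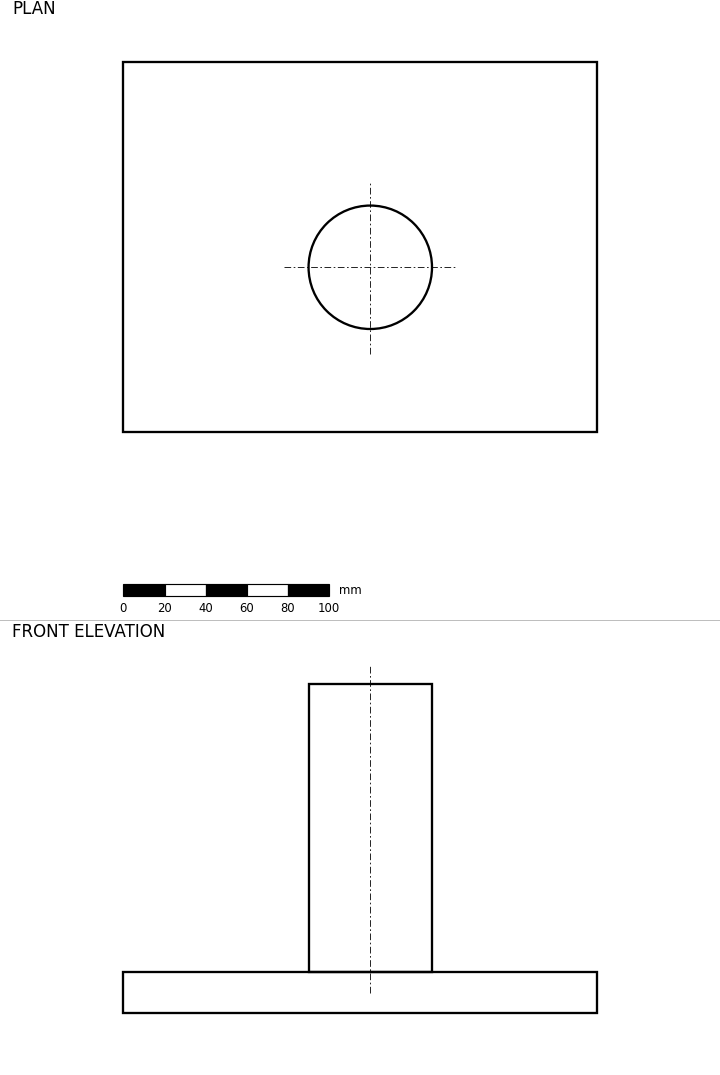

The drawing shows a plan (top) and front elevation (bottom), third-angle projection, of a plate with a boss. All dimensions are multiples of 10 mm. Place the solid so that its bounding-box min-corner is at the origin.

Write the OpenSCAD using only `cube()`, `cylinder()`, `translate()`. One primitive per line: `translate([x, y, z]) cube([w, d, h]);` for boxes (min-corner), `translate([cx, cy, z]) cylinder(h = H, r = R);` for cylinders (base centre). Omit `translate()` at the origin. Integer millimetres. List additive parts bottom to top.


cube([230, 180, 20]);
translate([120, 80, 20]) cylinder(h = 140, r = 30);
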